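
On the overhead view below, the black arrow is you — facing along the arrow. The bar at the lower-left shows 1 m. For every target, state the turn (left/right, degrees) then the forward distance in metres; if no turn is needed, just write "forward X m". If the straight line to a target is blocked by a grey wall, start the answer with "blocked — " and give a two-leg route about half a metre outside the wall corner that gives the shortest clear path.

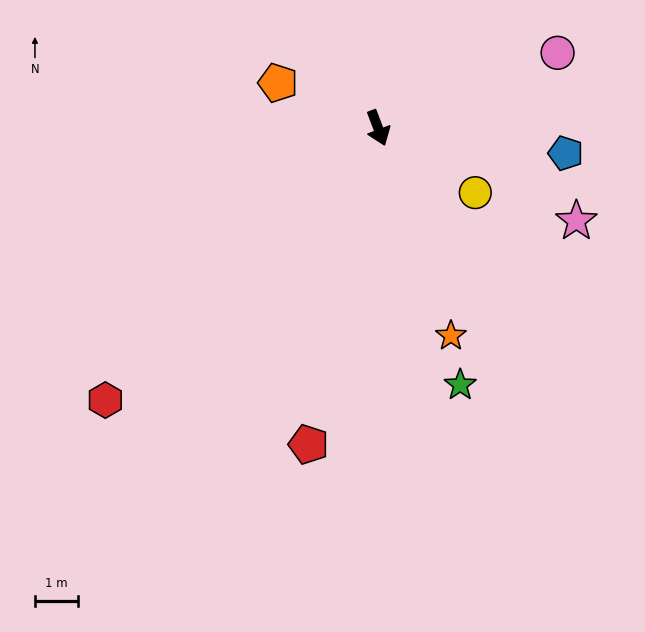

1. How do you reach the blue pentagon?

turn left 62°, forward 4.4 m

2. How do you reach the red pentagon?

turn right 33°, forward 7.6 m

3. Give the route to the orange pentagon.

turn right 135°, forward 2.6 m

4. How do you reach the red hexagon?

turn right 66°, forward 9.0 m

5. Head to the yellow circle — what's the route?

turn left 36°, forward 2.7 m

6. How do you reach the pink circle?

turn left 92°, forward 4.5 m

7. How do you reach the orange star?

forward 5.1 m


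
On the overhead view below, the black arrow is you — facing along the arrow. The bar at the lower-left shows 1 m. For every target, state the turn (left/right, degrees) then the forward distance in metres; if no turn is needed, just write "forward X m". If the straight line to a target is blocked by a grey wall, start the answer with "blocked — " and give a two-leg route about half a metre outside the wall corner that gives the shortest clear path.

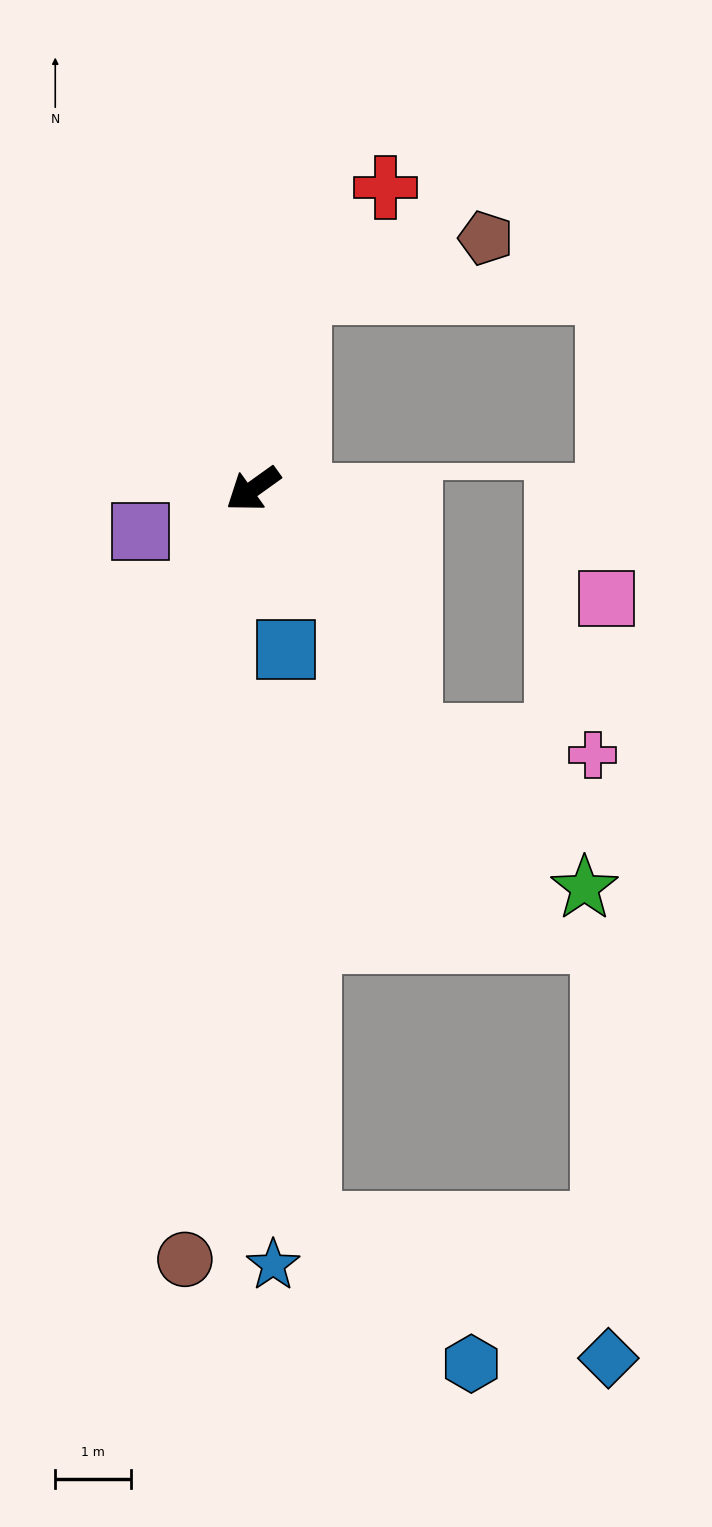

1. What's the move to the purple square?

turn right 15°, forward 1.6 m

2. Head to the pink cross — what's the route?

blocked — turn left 87°, forward 3.9 m, then turn left 52°, forward 2.4 m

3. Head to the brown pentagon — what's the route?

blocked — turn right 139°, forward 2.7 m, then turn right 61°, forward 2.6 m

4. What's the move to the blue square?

turn left 66°, forward 2.2 m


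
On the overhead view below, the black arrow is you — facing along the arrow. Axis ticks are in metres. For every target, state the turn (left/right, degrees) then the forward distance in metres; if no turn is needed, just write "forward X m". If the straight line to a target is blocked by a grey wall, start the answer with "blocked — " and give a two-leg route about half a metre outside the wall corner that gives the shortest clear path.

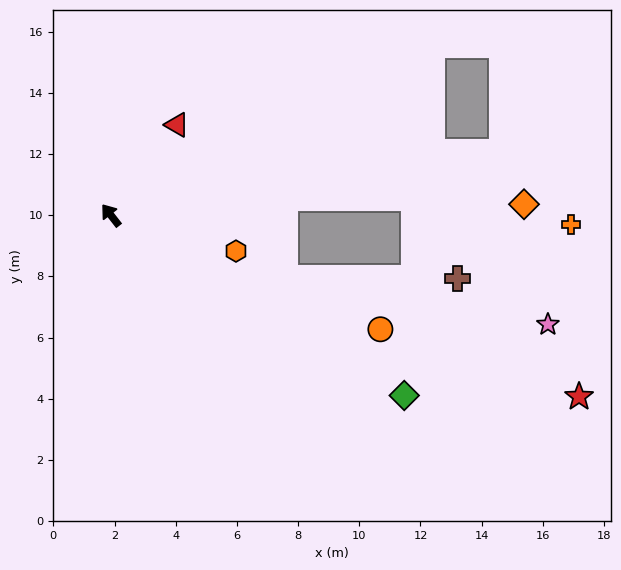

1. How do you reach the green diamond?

turn right 160°, forward 11.3 m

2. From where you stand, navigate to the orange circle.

turn right 151°, forward 9.6 m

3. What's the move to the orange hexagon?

turn right 144°, forward 4.3 m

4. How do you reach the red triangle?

turn right 74°, forward 3.7 m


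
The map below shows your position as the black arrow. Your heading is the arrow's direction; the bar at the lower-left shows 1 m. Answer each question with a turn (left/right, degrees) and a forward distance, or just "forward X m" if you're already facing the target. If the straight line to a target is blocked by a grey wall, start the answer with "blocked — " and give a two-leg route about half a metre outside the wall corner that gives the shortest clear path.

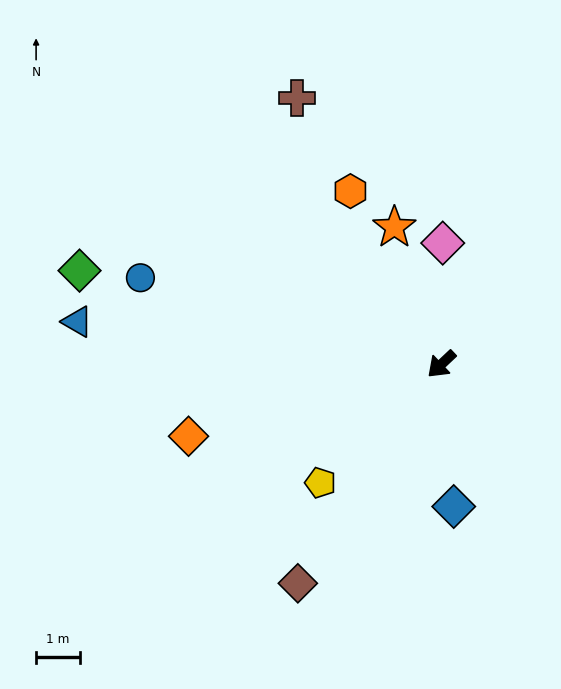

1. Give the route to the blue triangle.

turn right 50°, forward 8.3 m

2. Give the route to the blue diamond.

turn left 52°, forward 3.2 m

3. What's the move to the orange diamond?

turn right 27°, forward 6.0 m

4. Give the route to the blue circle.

turn right 59°, forward 7.1 m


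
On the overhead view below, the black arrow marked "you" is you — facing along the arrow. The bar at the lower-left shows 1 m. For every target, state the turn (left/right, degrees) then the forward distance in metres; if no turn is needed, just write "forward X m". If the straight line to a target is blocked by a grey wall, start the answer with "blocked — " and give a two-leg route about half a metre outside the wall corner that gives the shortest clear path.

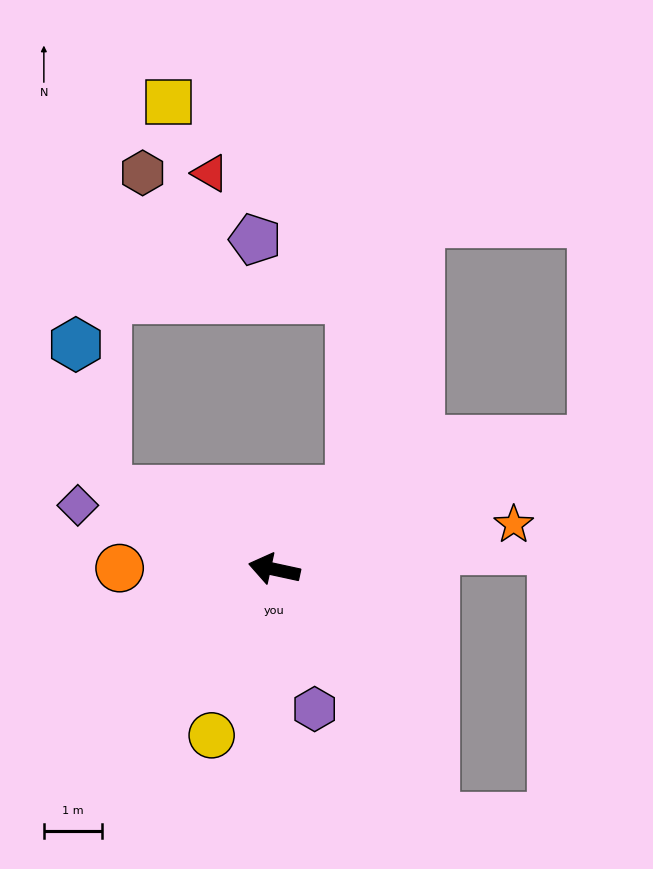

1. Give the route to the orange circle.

turn left 12°, forward 2.7 m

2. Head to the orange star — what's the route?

turn right 157°, forward 4.2 m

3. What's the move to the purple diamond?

turn right 6°, forward 3.6 m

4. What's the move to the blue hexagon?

blocked — turn right 13°, forward 3.2 m, then turn right 53°, forward 2.6 m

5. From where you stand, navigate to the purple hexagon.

turn left 118°, forward 2.5 m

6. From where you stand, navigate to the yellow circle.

turn left 82°, forward 3.1 m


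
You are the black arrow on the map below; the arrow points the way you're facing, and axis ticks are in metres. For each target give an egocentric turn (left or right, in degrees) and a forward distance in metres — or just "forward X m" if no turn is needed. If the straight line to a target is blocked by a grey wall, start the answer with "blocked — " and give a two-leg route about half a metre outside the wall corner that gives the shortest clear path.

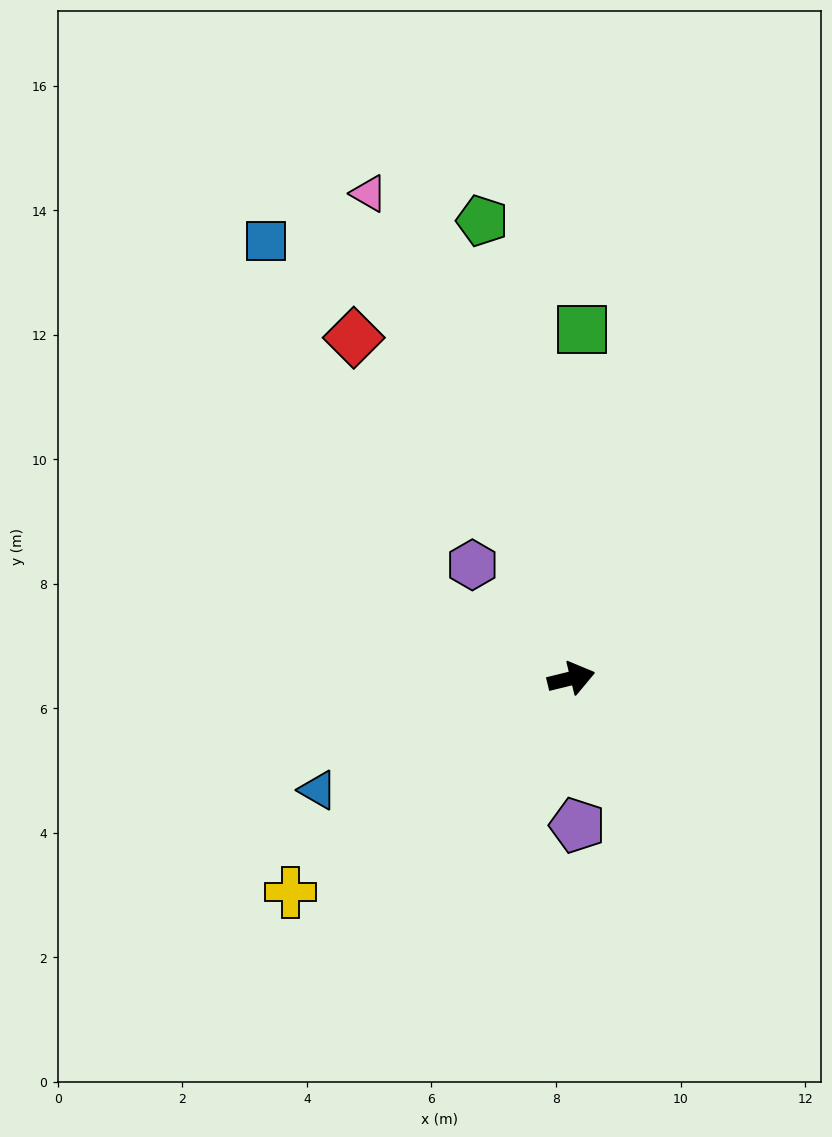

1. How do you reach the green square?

turn left 74°, forward 5.6 m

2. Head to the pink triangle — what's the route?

turn left 99°, forward 8.4 m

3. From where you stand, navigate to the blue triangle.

turn right 170°, forward 4.4 m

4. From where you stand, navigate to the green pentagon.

turn left 87°, forward 7.5 m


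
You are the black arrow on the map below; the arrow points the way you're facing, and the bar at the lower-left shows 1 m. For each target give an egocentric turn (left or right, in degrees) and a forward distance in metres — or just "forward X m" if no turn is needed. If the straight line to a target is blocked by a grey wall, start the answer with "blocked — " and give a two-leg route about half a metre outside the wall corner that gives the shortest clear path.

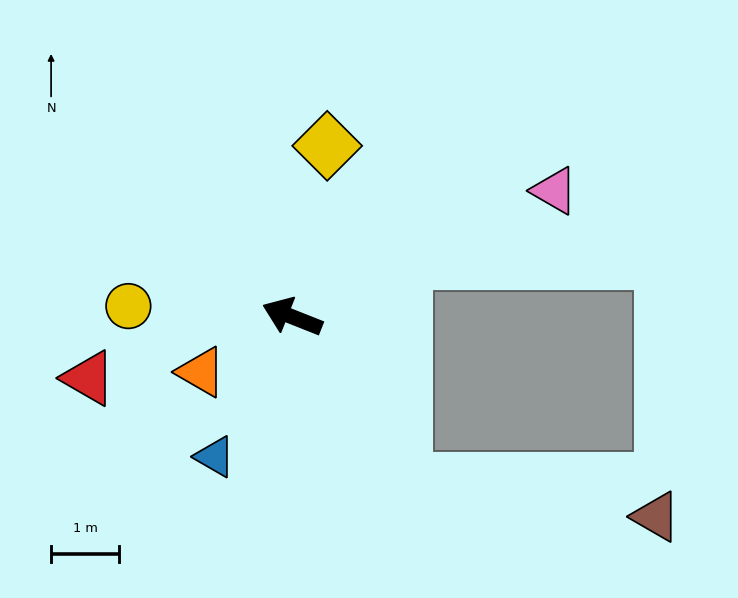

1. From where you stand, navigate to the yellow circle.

turn left 18°, forward 2.4 m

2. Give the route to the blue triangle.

turn left 83°, forward 2.4 m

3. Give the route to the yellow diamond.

turn right 80°, forward 2.6 m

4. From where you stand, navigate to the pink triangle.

turn right 133°, forward 4.3 m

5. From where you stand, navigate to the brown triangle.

blocked — turn left 146°, forward 2.9 m, then turn left 48°, forward 3.7 m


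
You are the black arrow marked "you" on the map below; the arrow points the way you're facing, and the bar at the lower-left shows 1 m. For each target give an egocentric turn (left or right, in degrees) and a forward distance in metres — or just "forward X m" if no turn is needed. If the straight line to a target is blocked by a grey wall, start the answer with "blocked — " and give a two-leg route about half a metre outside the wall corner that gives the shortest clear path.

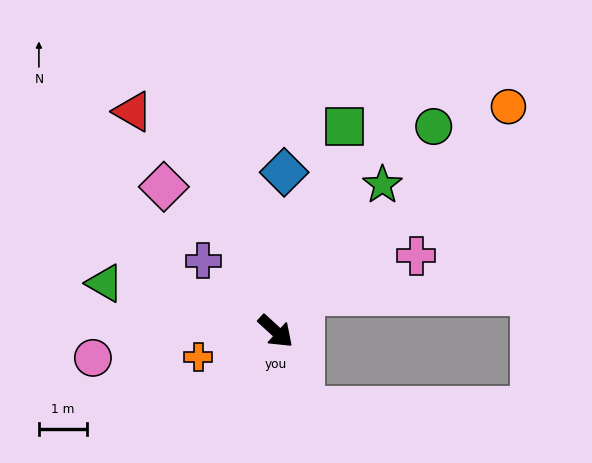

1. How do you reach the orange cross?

turn right 119°, forward 1.7 m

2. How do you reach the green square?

turn left 114°, forward 4.5 m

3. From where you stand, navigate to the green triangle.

turn right 153°, forward 3.7 m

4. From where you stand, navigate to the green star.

turn left 96°, forward 3.7 m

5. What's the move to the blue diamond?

turn left 129°, forward 3.3 m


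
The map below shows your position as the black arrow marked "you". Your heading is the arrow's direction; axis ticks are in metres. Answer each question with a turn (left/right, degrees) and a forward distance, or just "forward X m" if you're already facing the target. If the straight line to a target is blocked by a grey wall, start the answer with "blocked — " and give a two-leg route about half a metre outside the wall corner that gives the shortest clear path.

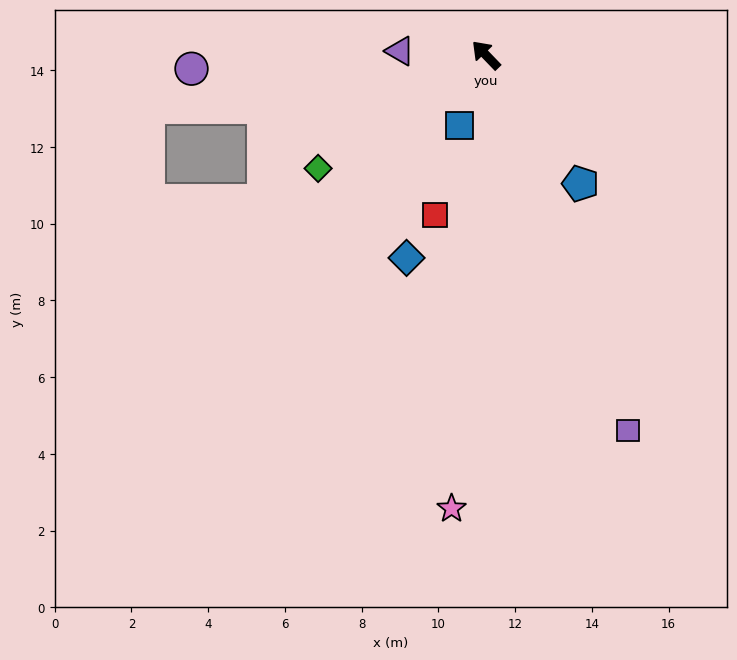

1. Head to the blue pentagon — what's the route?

turn left 172°, forward 4.2 m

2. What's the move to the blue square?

turn left 116°, forward 2.0 m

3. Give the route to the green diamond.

turn left 80°, forward 5.3 m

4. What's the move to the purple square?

turn left 157°, forward 10.5 m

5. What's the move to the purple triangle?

turn left 43°, forward 2.2 m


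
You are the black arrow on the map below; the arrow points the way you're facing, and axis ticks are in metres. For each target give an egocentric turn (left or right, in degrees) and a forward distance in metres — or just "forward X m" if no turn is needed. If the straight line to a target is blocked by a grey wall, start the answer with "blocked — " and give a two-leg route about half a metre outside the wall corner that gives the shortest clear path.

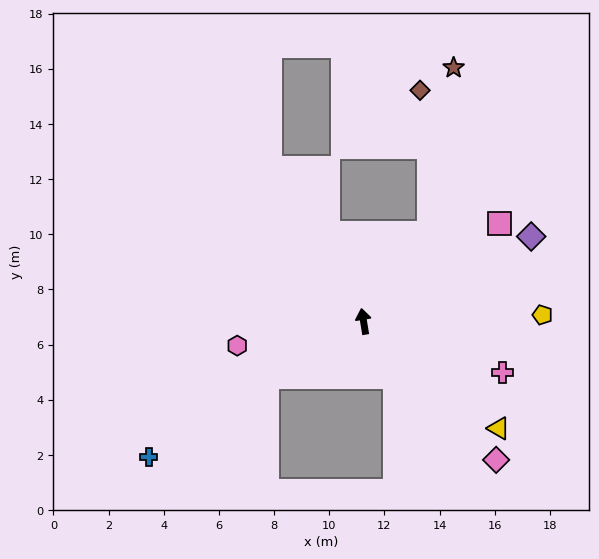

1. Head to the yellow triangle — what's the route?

turn right 138°, forward 6.2 m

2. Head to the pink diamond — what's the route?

turn right 146°, forward 7.0 m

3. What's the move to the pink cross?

turn right 119°, forward 5.4 m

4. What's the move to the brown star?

blocked — turn right 45°, forward 4.0 m, then turn left 27°, forward 6.0 m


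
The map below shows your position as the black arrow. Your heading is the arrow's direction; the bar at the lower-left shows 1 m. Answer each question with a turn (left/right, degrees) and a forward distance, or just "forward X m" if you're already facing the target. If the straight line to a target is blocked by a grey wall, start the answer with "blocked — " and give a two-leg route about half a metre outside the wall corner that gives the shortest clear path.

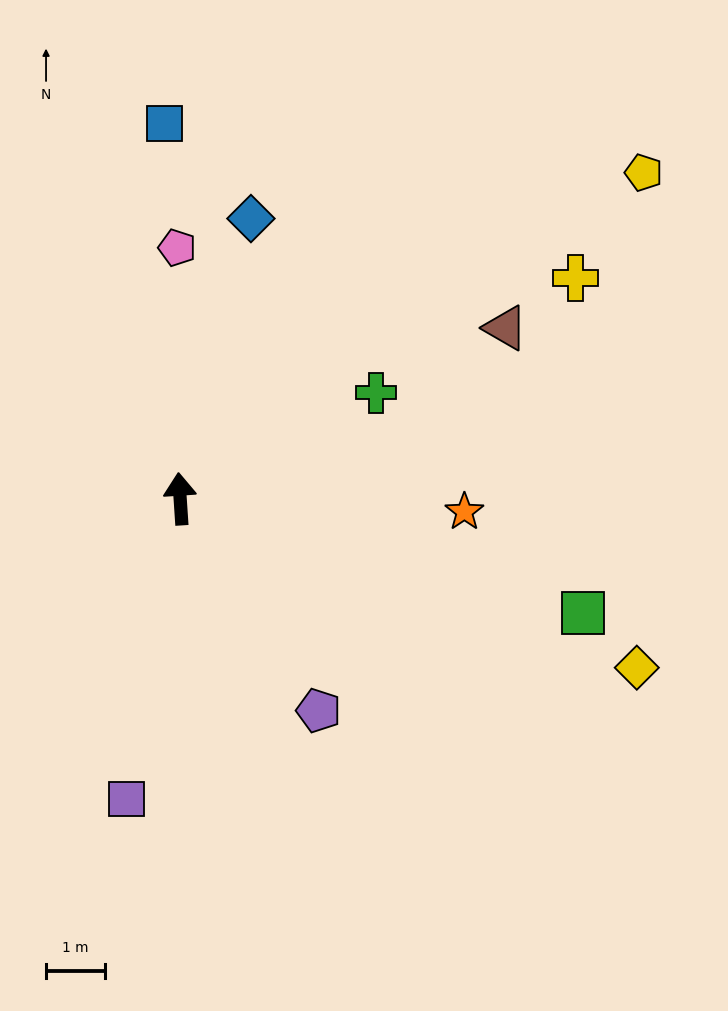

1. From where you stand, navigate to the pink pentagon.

turn right 3°, forward 4.3 m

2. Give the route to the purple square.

turn left 166°, forward 5.2 m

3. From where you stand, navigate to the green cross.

turn right 65°, forward 3.8 m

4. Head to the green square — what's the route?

turn right 110°, forward 7.2 m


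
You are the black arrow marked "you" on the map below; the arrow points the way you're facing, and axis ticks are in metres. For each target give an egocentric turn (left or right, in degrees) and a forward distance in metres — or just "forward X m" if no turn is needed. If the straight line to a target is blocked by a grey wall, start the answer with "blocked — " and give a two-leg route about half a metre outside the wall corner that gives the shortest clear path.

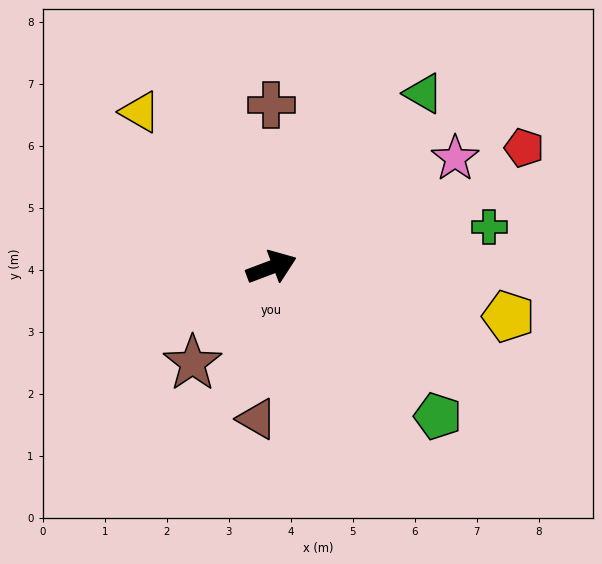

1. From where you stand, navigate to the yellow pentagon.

turn right 32°, forward 3.9 m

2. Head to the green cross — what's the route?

turn right 10°, forward 3.6 m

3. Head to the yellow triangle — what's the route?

turn left 110°, forward 3.3 m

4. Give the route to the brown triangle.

turn right 116°, forward 2.5 m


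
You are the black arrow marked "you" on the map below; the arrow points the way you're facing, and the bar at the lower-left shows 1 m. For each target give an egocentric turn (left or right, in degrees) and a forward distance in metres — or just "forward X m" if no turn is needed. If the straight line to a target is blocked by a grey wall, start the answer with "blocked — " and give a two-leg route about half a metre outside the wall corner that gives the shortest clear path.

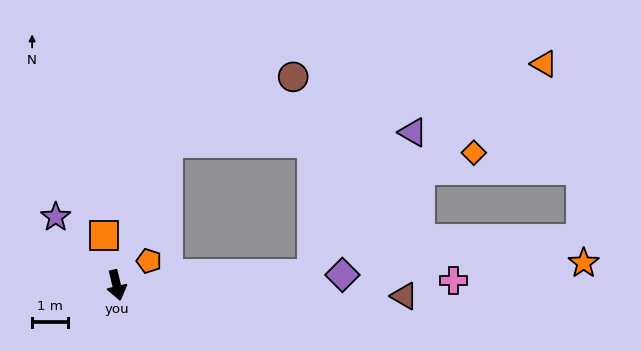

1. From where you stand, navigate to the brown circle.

blocked — turn left 147°, forward 4.2 m, then turn right 43°, forward 4.0 m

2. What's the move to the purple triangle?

blocked — turn left 80°, forward 5.5 m, then turn left 51°, forward 4.9 m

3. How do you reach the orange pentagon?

turn left 113°, forward 1.1 m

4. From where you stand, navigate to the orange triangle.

blocked — turn left 147°, forward 4.2 m, then turn right 59°, forward 10.8 m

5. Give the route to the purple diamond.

turn left 79°, forward 6.3 m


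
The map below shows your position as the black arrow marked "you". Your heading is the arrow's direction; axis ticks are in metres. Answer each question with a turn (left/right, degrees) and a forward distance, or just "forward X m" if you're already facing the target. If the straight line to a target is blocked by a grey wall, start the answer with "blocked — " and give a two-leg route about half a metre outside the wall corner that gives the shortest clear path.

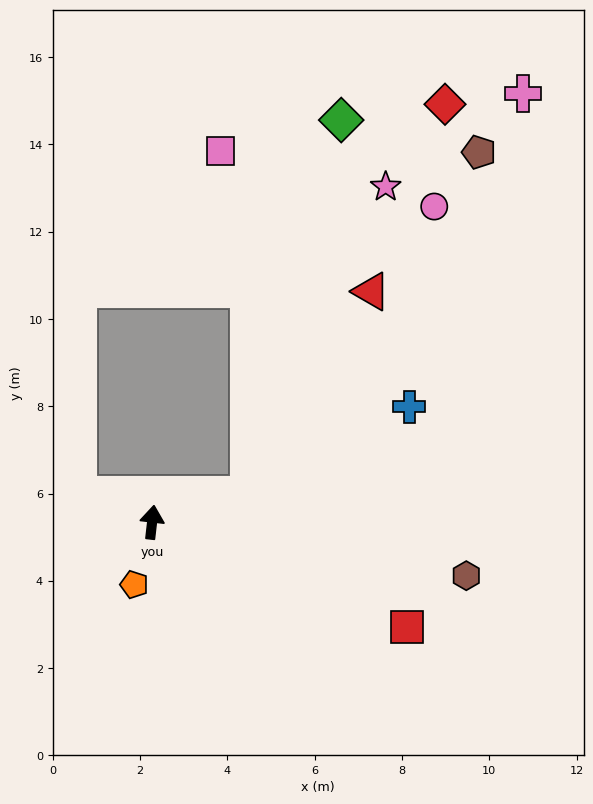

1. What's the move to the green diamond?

blocked — turn right 68°, forward 2.3 m, then turn left 61°, forward 8.8 m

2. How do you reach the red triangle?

blocked — turn right 68°, forward 2.3 m, then turn left 43°, forward 5.4 m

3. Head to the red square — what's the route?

turn right 106°, forward 6.3 m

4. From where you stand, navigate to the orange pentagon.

turn left 171°, forward 1.5 m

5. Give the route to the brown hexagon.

turn right 93°, forward 7.3 m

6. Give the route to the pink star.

blocked — turn right 68°, forward 2.3 m, then turn left 50°, forward 7.7 m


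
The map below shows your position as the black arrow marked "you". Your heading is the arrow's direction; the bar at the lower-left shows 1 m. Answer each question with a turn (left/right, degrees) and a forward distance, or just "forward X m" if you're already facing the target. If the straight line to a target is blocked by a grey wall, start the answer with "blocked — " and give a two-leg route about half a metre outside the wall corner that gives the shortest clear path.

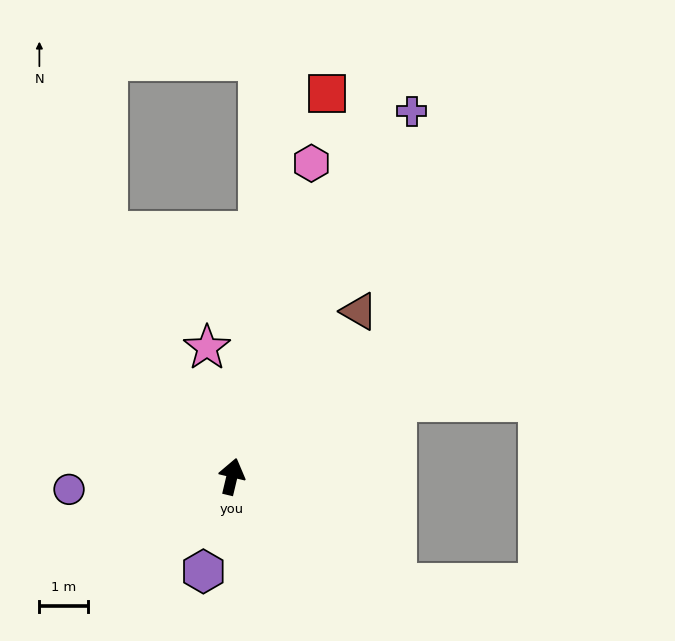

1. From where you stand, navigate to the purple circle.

turn left 108°, forward 3.4 m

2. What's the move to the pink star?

turn left 24°, forward 2.7 m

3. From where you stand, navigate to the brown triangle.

turn right 24°, forward 4.3 m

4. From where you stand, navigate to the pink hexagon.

forward 6.7 m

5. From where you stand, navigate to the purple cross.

turn right 13°, forward 8.4 m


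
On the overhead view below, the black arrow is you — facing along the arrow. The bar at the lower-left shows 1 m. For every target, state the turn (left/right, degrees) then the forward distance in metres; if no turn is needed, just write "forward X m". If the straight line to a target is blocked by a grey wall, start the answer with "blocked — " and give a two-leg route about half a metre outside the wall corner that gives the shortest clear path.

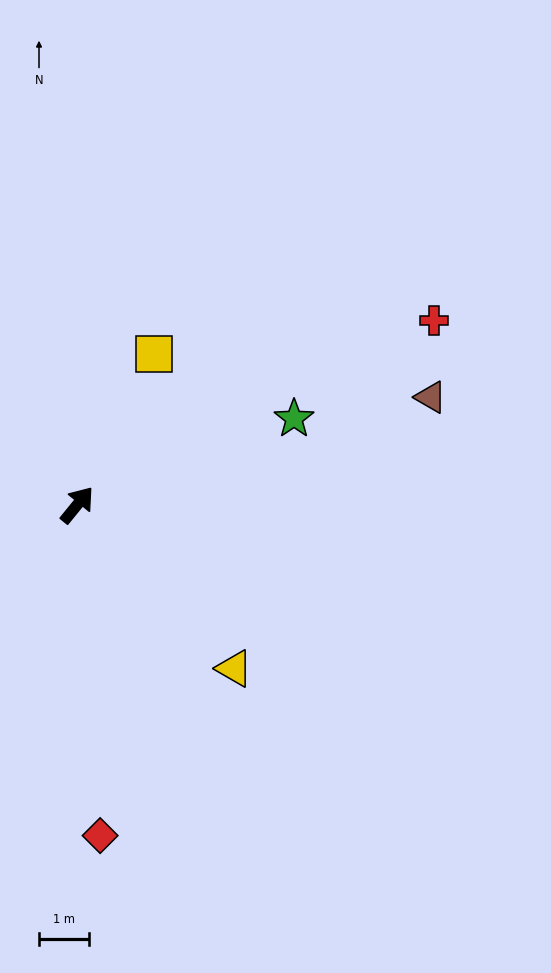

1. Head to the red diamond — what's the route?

turn right 137°, forward 6.7 m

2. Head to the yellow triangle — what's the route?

turn right 97°, forward 4.6 m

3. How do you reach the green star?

turn right 29°, forward 4.7 m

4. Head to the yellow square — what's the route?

turn left 12°, forward 3.4 m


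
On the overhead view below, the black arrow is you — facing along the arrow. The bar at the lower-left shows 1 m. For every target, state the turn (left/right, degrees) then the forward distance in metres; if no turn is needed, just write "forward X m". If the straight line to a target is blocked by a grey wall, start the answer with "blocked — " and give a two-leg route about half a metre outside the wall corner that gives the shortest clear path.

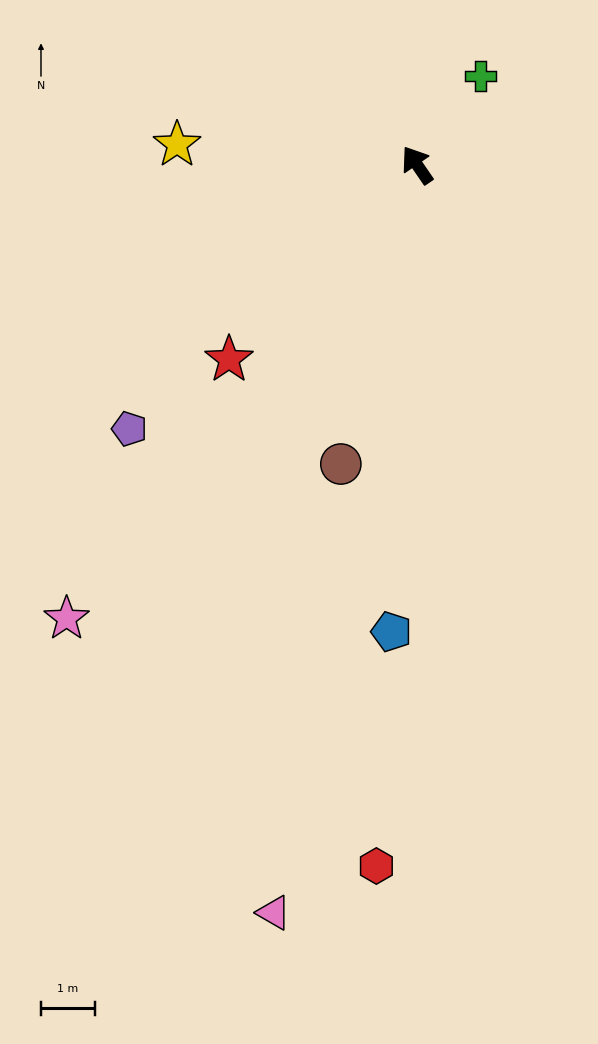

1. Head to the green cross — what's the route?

turn right 70°, forward 2.0 m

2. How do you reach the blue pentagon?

turn left 142°, forward 8.7 m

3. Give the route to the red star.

turn left 102°, forward 5.0 m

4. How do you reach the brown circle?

turn left 131°, forward 5.8 m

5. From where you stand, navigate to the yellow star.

turn left 51°, forward 4.5 m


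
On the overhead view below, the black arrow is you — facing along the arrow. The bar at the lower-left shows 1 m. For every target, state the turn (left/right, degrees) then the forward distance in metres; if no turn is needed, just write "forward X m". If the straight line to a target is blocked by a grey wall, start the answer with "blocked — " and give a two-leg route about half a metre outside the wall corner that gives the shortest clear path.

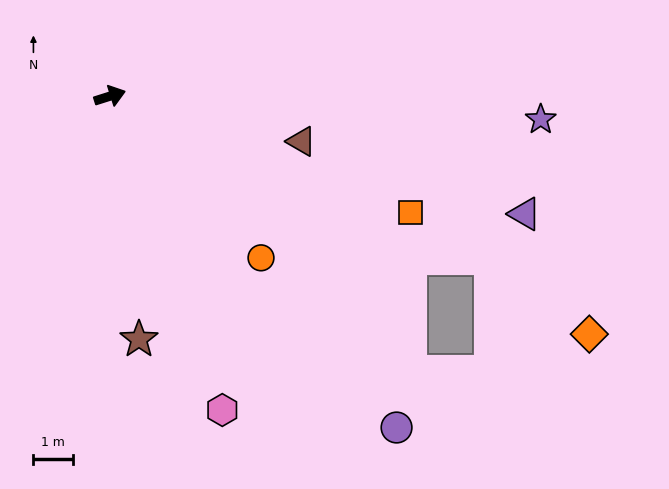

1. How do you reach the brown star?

turn right 101°, forward 6.3 m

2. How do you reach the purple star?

turn right 21°, forward 11.0 m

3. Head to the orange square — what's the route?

turn right 39°, forward 8.2 m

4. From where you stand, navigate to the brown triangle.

turn right 31°, forward 5.0 m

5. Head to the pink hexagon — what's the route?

turn right 88°, forward 8.5 m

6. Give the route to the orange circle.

turn right 64°, forward 5.6 m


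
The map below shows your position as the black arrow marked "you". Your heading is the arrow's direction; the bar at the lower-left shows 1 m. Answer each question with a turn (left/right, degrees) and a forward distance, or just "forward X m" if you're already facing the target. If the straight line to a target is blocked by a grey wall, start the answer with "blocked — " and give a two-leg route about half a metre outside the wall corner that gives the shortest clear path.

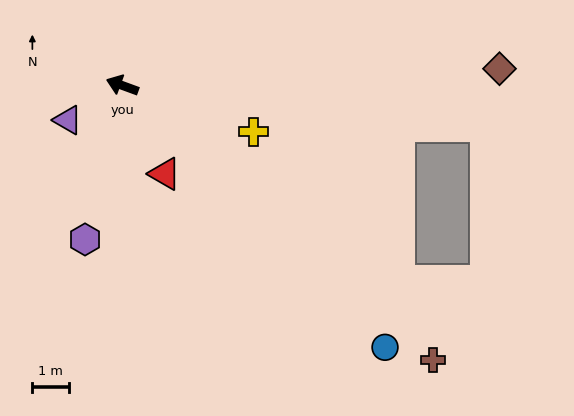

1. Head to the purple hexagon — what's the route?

turn left 96°, forward 4.3 m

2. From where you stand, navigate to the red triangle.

turn left 136°, forward 2.7 m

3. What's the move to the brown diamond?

turn right 157°, forward 10.2 m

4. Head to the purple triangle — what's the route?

turn left 52°, forward 1.8 m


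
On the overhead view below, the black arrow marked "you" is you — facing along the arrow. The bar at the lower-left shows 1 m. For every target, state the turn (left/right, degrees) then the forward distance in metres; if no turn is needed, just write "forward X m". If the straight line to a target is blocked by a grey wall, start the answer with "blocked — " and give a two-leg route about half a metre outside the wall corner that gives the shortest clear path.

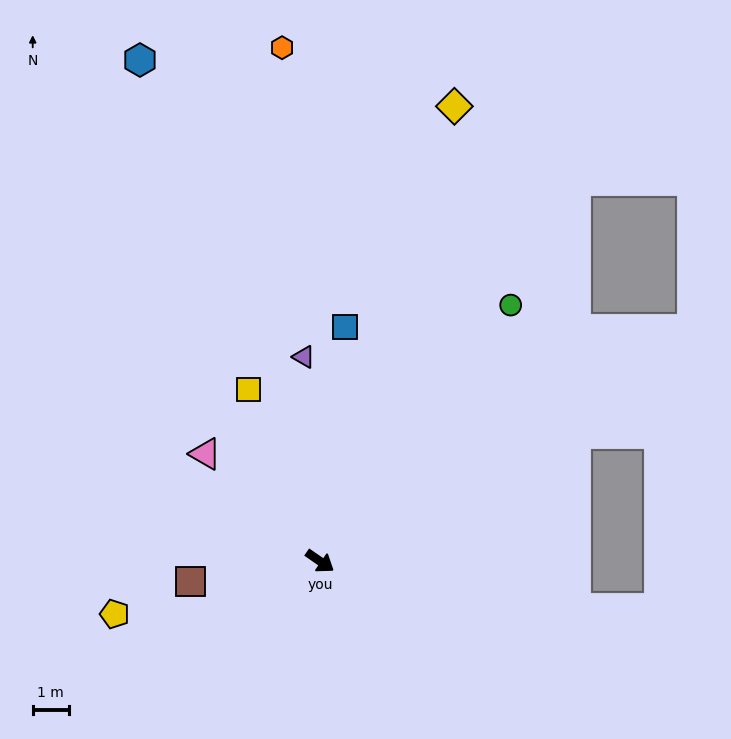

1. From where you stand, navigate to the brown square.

turn right 136°, forward 3.6 m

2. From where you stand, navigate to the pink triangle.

turn left 172°, forward 4.4 m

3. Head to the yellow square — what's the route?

turn left 147°, forward 5.2 m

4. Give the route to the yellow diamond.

turn left 108°, forward 13.2 m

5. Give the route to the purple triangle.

turn left 129°, forward 5.7 m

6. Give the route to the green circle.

turn left 88°, forward 8.9 m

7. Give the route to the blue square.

turn left 119°, forward 6.5 m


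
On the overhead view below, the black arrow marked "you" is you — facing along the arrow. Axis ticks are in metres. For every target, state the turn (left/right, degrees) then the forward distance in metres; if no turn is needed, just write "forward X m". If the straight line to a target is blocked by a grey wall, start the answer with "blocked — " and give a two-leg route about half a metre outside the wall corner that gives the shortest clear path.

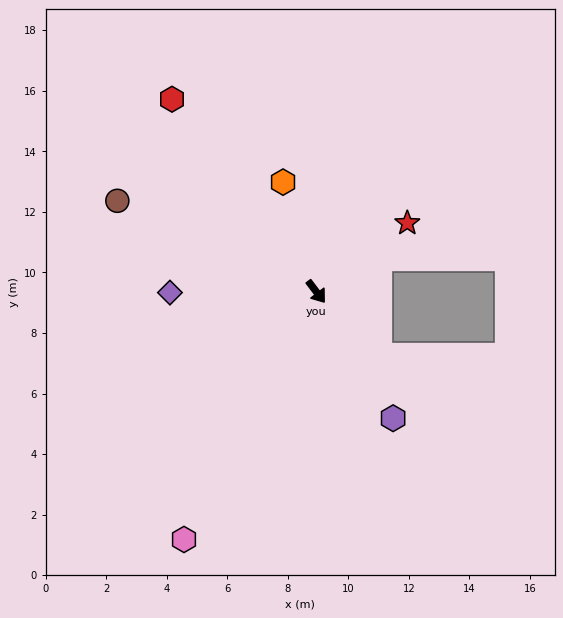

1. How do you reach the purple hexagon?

turn right 6°, forward 4.9 m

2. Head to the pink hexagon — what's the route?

turn right 65°, forward 9.3 m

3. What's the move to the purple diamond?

turn right 127°, forward 4.8 m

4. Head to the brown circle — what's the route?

turn right 152°, forward 7.2 m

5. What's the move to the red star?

turn left 90°, forward 3.8 m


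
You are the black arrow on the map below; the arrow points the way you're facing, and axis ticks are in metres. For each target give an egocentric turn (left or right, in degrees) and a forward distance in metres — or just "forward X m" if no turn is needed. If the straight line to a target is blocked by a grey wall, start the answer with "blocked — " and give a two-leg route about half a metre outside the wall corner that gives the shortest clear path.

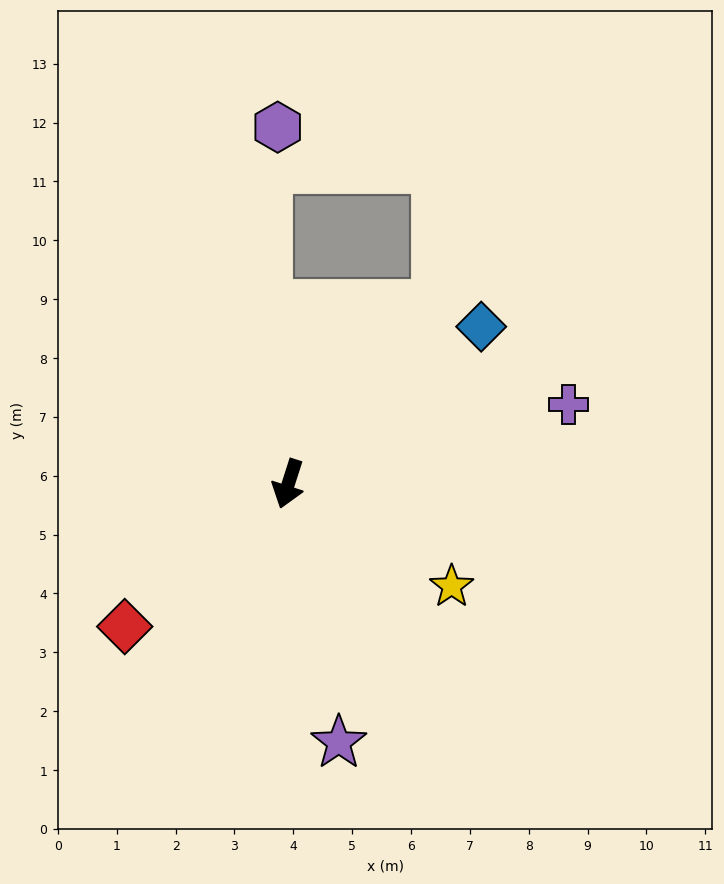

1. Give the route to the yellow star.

turn left 76°, forward 3.3 m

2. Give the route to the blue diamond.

turn left 147°, forward 4.2 m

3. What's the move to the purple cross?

turn left 124°, forward 4.9 m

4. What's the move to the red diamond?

turn right 31°, forward 3.7 m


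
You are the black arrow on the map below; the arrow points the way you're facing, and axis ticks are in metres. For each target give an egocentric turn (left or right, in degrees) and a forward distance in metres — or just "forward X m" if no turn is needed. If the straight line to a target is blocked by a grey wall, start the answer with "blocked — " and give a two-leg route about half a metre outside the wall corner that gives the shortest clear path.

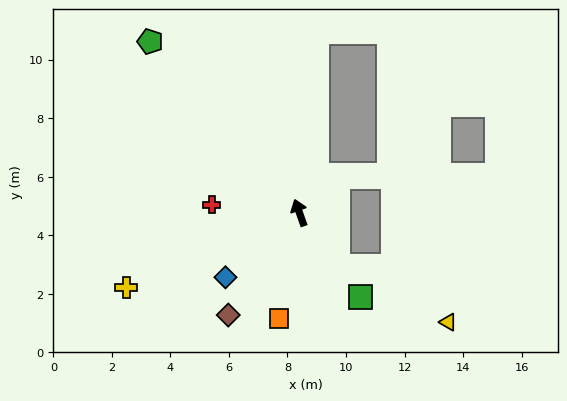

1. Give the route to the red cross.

turn left 65°, forward 3.0 m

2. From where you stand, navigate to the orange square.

turn left 150°, forward 3.7 m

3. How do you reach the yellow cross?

turn left 94°, forward 6.4 m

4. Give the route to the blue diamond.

turn left 112°, forward 3.4 m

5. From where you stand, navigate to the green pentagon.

turn left 22°, forward 7.8 m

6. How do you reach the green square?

turn right 163°, forward 3.6 m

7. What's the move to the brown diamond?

turn left 126°, forward 4.3 m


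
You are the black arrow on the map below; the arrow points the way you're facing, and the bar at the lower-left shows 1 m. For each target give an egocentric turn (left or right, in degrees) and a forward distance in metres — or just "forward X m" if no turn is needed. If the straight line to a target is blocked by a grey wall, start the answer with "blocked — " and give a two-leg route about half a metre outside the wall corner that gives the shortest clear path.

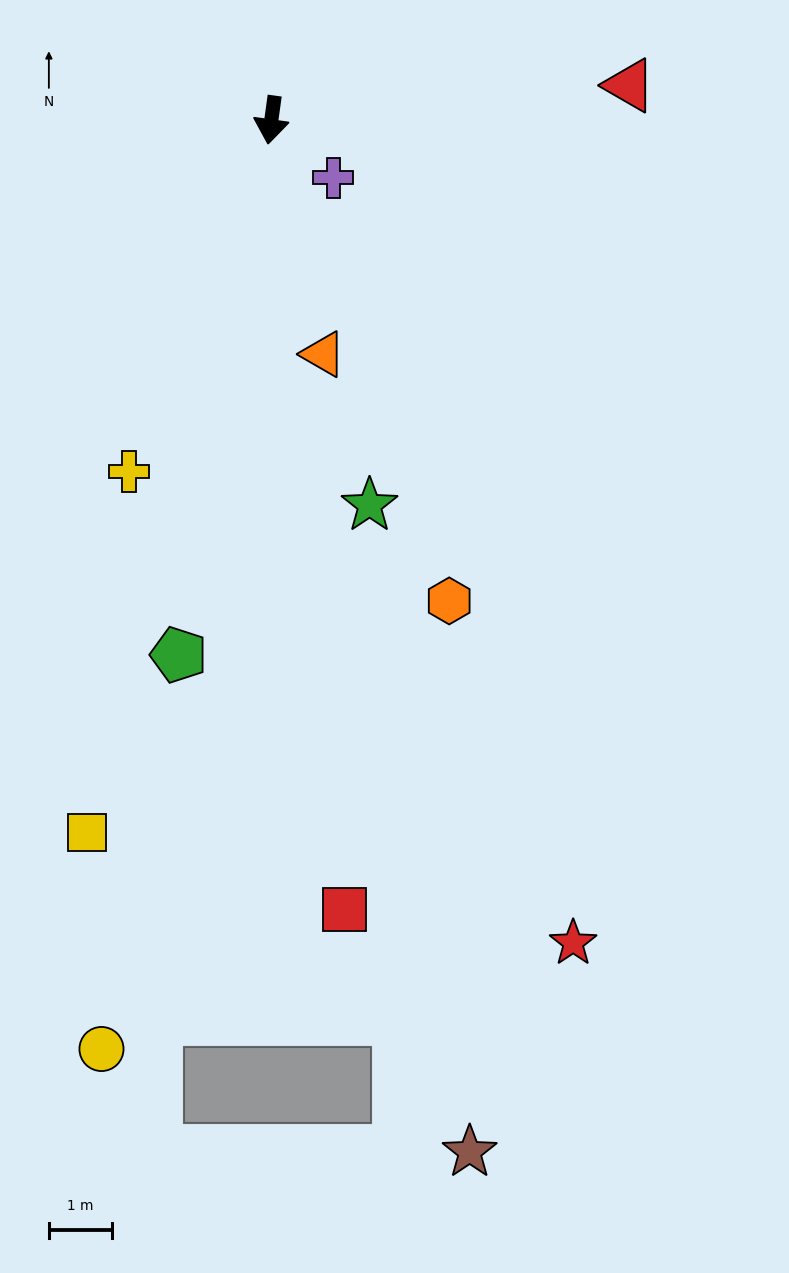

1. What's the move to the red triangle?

turn left 103°, forward 5.7 m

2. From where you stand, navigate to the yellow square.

turn right 7°, forward 11.6 m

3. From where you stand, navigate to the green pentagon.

forward 8.6 m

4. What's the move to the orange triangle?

turn left 20°, forward 3.8 m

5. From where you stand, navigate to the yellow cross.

turn right 14°, forward 6.0 m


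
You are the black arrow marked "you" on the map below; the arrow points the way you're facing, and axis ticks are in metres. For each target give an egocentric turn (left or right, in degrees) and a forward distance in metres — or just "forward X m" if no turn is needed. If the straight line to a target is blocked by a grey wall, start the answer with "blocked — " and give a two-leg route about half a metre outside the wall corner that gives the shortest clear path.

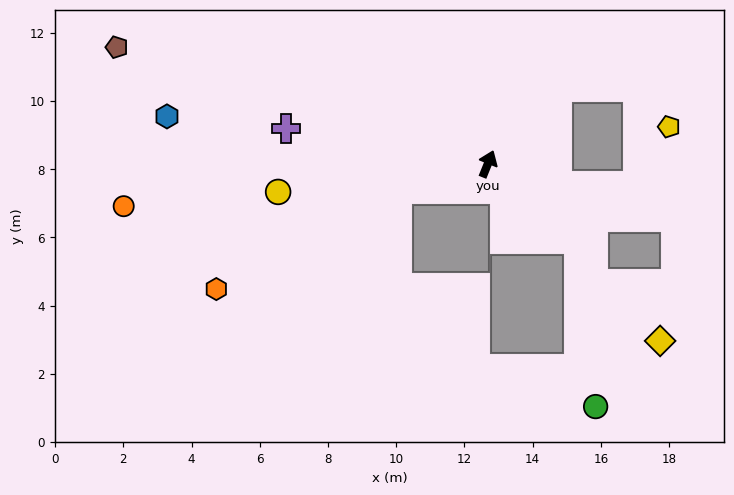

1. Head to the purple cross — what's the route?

turn left 102°, forward 6.0 m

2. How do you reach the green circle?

blocked — turn right 108°, forward 3.5 m, then turn right 44°, forward 4.9 m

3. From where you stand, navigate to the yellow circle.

turn left 120°, forward 6.2 m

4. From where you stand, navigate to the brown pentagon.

turn left 95°, forward 11.4 m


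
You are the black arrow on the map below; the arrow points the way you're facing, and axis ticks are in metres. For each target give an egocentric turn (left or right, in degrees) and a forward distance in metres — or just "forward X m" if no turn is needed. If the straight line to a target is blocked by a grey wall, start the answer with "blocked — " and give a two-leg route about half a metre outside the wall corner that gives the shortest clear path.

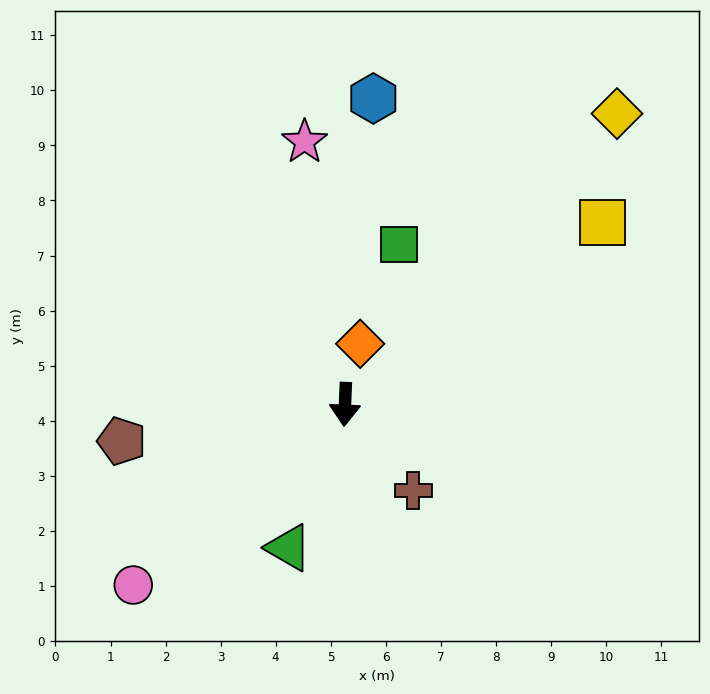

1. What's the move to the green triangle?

turn right 19°, forward 2.8 m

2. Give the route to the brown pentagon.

turn right 78°, forward 4.1 m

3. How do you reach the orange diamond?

turn left 168°, forward 1.1 m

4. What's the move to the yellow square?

turn left 128°, forward 5.7 m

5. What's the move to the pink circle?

turn right 47°, forward 5.1 m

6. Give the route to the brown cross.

turn left 41°, forward 2.0 m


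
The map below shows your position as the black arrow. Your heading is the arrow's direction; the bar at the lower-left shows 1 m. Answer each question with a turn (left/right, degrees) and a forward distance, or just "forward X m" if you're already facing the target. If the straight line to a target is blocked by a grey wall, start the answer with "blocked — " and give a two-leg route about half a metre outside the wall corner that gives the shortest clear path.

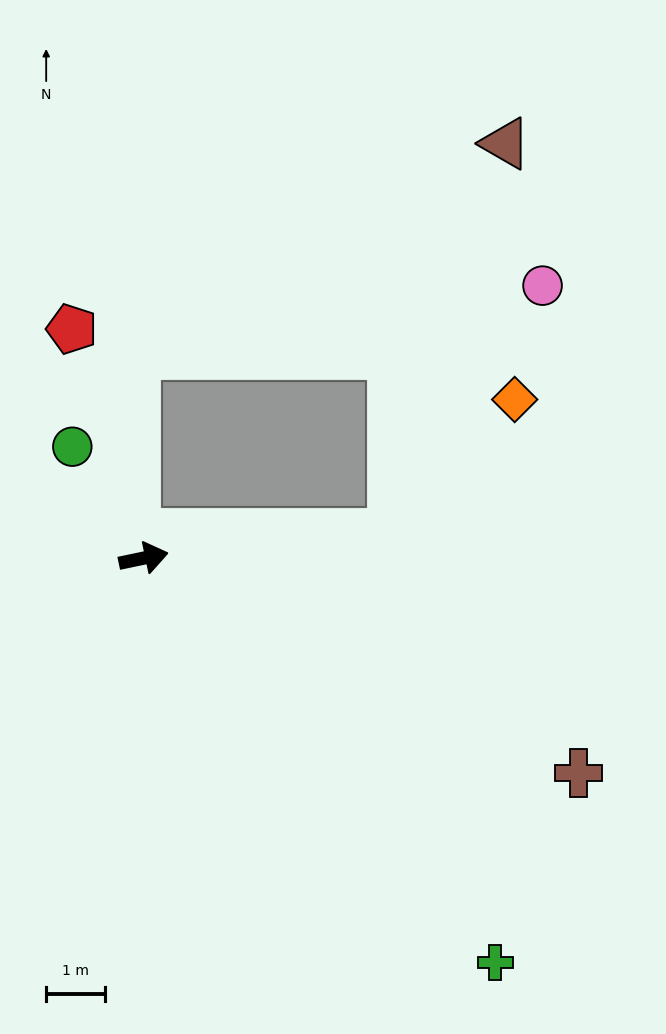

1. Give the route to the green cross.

turn right 61°, forward 9.2 m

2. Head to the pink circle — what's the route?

blocked — turn right 6°, forward 4.3 m, then turn left 53°, forward 5.0 m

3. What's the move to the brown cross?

turn right 38°, forward 8.3 m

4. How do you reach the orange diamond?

blocked — turn right 6°, forward 4.3 m, then turn left 42°, forward 3.1 m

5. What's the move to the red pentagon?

turn left 96°, forward 4.1 m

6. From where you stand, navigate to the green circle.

turn left 111°, forward 2.3 m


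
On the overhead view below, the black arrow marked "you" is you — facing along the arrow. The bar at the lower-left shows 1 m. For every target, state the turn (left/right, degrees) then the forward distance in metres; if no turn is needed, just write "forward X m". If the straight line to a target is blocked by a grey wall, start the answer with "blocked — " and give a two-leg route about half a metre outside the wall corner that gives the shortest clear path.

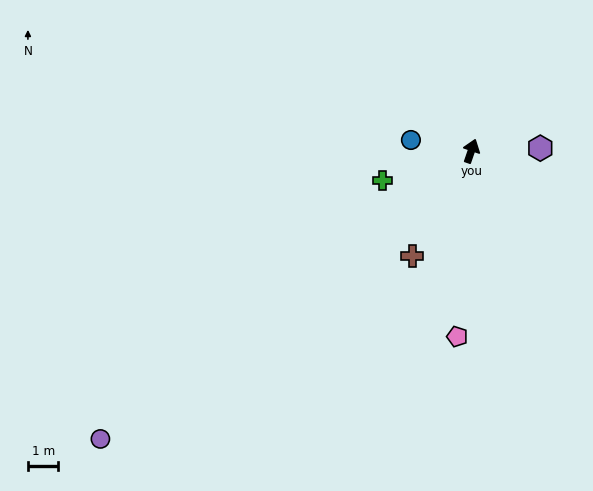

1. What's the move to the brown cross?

turn left 170°, forward 4.0 m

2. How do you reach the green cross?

turn left 127°, forward 3.1 m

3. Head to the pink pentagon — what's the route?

turn right 165°, forward 6.1 m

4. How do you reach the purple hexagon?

turn right 69°, forward 2.3 m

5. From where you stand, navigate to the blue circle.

turn left 99°, forward 2.0 m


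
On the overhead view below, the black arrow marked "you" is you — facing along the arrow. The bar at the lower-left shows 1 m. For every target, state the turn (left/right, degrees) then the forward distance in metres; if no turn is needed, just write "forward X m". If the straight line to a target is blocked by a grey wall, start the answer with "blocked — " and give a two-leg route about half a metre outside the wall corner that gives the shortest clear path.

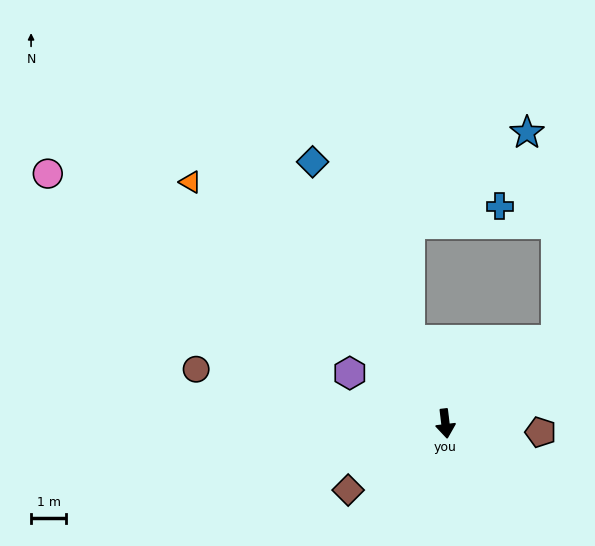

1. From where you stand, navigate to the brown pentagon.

turn left 78°, forward 2.7 m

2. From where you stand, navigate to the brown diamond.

turn right 63°, forward 3.4 m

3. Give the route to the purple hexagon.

turn right 125°, forward 3.1 m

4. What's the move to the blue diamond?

turn right 160°, forward 8.4 m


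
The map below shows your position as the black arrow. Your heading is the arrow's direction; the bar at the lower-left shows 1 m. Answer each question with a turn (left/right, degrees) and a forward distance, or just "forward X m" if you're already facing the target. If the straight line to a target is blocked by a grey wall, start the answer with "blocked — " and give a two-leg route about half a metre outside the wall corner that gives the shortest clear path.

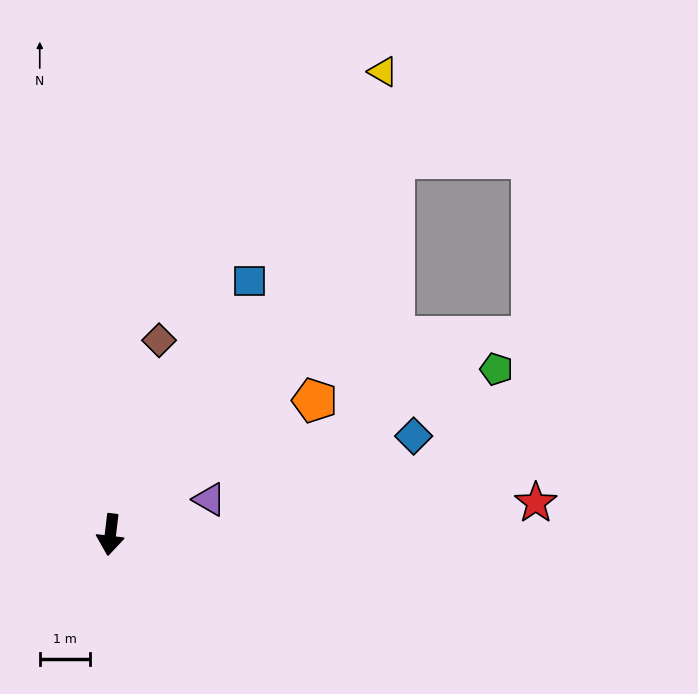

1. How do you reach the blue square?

turn left 158°, forward 5.8 m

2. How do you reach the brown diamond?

turn left 173°, forward 4.0 m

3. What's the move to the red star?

turn left 101°, forward 8.6 m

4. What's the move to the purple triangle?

turn left 116°, forward 2.1 m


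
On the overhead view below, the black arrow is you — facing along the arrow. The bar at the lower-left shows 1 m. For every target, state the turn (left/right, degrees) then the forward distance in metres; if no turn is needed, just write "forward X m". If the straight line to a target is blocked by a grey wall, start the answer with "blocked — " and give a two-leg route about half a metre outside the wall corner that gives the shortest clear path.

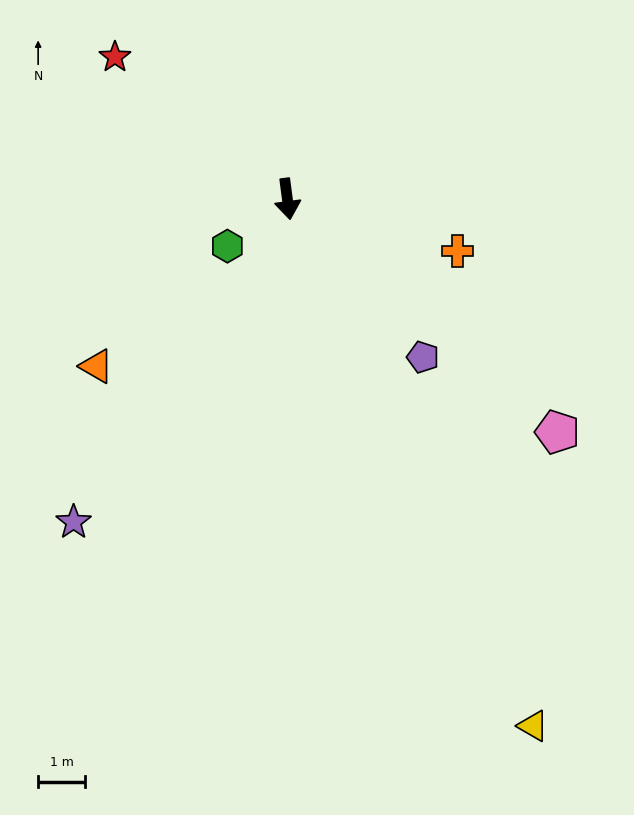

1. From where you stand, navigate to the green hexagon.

turn right 59°, forward 1.6 m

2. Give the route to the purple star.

turn right 41°, forward 8.2 m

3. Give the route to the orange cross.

turn left 66°, forward 3.8 m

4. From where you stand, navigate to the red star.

turn right 137°, forward 4.8 m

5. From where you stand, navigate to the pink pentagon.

turn left 42°, forward 7.6 m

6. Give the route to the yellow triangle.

turn left 17°, forward 12.4 m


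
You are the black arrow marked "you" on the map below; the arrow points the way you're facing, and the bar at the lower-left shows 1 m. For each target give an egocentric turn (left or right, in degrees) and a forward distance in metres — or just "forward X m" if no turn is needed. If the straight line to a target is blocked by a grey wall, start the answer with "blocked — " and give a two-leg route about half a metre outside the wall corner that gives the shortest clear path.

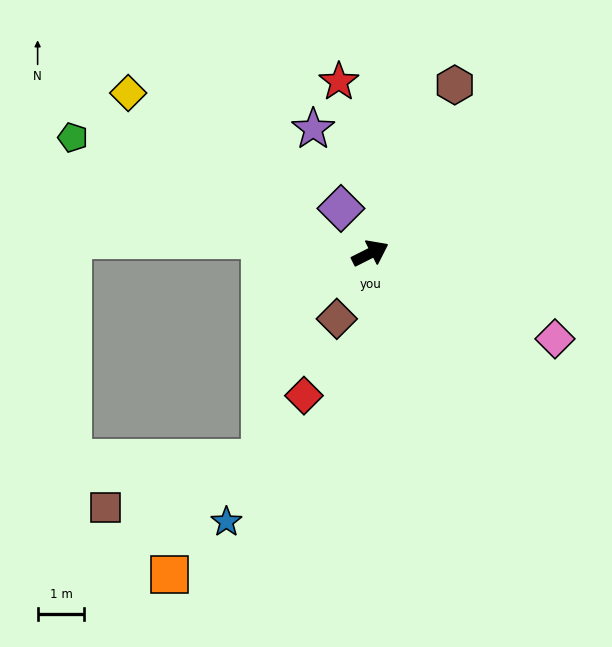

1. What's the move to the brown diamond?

turn right 144°, forward 1.6 m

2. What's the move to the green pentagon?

turn left 132°, forward 6.8 m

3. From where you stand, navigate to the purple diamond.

turn left 96°, forward 1.1 m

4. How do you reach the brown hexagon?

turn left 37°, forward 4.0 m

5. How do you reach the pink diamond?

turn right 52°, forward 4.3 m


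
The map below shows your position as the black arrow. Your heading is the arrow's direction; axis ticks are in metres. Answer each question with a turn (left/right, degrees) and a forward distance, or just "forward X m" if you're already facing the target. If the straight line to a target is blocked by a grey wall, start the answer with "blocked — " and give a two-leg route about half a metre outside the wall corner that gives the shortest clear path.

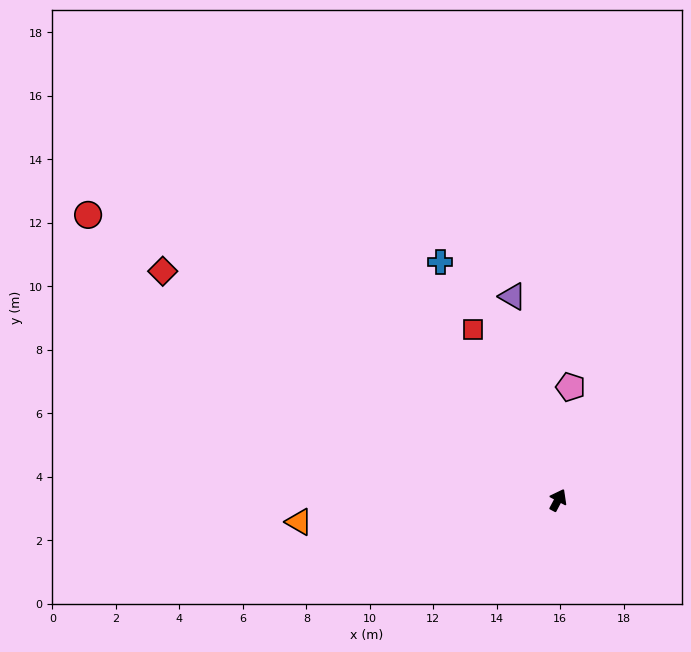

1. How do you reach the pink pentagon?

turn left 22°, forward 3.6 m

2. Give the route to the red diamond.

turn left 88°, forward 14.4 m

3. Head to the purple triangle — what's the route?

turn left 41°, forward 6.6 m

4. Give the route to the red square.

turn left 54°, forward 6.0 m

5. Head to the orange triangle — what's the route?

turn left 123°, forward 8.2 m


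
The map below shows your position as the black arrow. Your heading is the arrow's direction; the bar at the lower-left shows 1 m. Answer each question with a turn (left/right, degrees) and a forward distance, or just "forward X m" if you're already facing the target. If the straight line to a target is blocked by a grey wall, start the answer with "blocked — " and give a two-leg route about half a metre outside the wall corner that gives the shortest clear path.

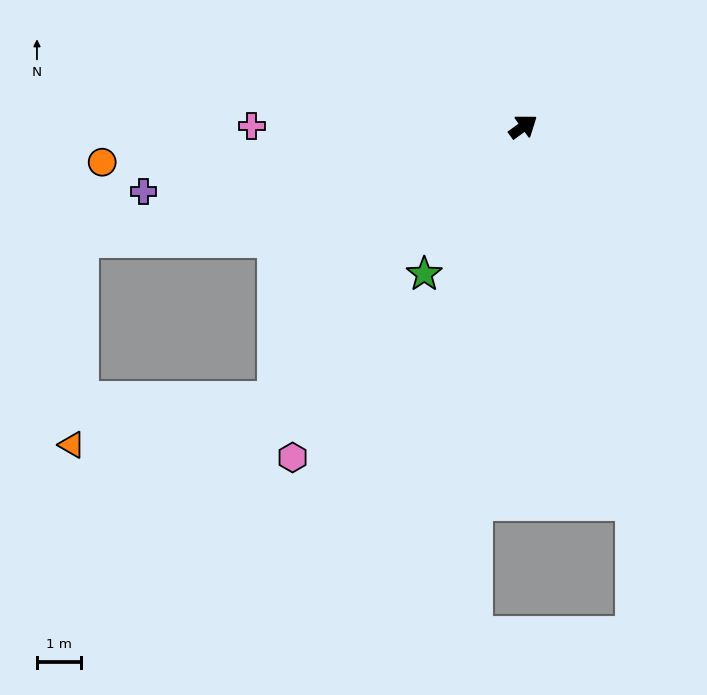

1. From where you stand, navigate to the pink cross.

turn left 144°, forward 6.2 m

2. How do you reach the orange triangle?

blocked — turn right 168°, forward 8.5 m, then turn right 36°, forward 4.8 m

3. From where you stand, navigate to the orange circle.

turn left 149°, forward 9.7 m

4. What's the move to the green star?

turn right 160°, forward 4.1 m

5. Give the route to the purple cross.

turn left 154°, forward 8.8 m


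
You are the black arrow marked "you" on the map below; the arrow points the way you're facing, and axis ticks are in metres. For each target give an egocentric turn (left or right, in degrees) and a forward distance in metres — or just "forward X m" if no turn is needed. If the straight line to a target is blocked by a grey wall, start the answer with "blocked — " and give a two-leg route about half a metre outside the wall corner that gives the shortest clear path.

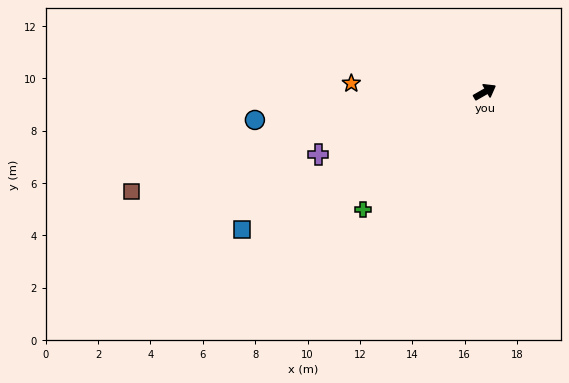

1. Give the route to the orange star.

turn left 147°, forward 5.1 m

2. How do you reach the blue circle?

turn left 157°, forward 8.8 m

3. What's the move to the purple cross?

turn left 171°, forward 6.8 m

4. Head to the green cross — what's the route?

turn right 166°, forward 6.5 m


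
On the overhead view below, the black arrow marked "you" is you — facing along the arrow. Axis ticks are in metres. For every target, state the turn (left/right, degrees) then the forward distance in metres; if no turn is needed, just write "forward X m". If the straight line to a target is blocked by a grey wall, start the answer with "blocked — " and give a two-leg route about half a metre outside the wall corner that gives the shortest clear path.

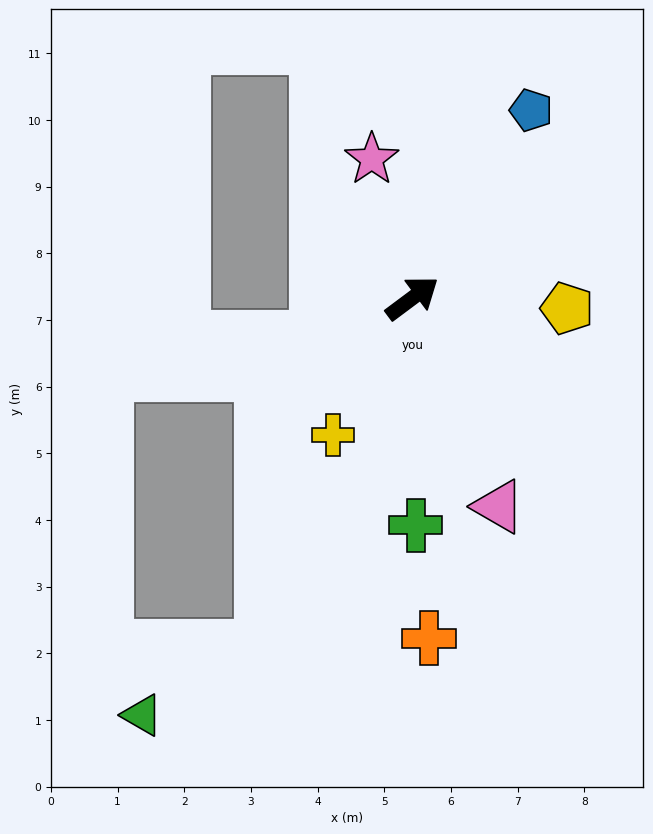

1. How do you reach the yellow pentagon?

turn right 41°, forward 2.3 m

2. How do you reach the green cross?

turn right 126°, forward 3.4 m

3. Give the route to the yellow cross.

turn right 157°, forward 2.4 m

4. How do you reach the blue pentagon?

turn left 21°, forward 3.3 m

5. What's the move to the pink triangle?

turn right 104°, forward 3.4 m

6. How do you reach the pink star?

turn left 70°, forward 2.2 m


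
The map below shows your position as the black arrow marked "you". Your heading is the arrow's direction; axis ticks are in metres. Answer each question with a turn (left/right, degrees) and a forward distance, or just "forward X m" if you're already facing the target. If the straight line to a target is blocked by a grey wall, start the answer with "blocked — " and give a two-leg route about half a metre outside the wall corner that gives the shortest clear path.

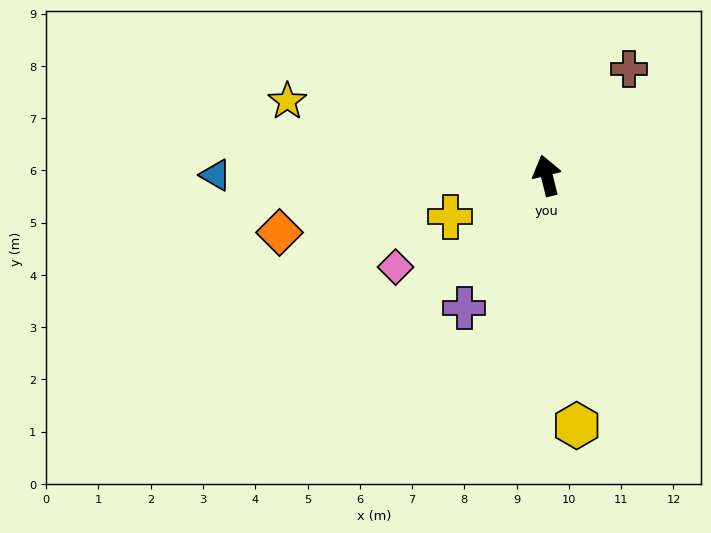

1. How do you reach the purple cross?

turn left 134°, forward 3.0 m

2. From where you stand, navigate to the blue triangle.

turn left 76°, forward 6.3 m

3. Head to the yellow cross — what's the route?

turn left 99°, forward 2.0 m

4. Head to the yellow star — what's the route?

turn left 60°, forward 5.2 m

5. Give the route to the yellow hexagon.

turn left 173°, forward 4.8 m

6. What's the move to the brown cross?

turn right 52°, forward 2.6 m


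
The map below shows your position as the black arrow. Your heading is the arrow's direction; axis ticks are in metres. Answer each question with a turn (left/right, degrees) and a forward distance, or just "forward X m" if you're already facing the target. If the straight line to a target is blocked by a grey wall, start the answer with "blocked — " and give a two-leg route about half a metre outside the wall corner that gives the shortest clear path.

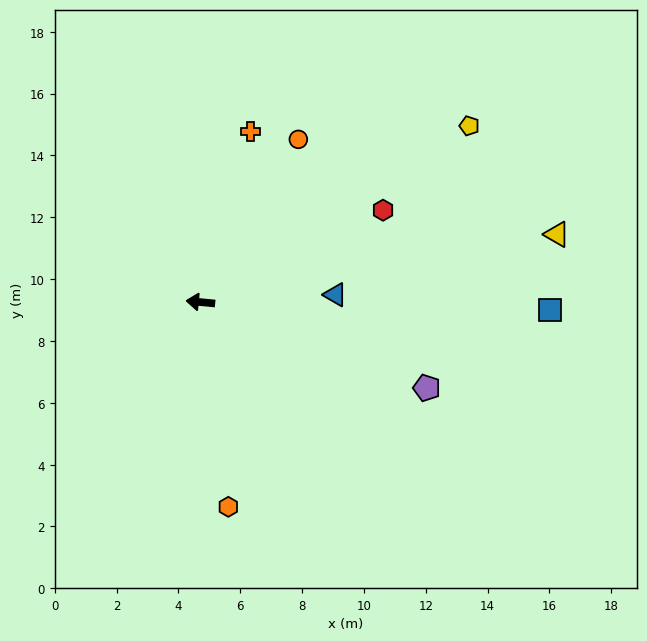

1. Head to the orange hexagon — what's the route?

turn left 103°, forward 6.7 m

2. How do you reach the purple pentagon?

turn left 165°, forward 7.8 m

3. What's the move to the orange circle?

turn right 116°, forward 6.1 m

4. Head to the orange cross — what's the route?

turn right 101°, forward 5.7 m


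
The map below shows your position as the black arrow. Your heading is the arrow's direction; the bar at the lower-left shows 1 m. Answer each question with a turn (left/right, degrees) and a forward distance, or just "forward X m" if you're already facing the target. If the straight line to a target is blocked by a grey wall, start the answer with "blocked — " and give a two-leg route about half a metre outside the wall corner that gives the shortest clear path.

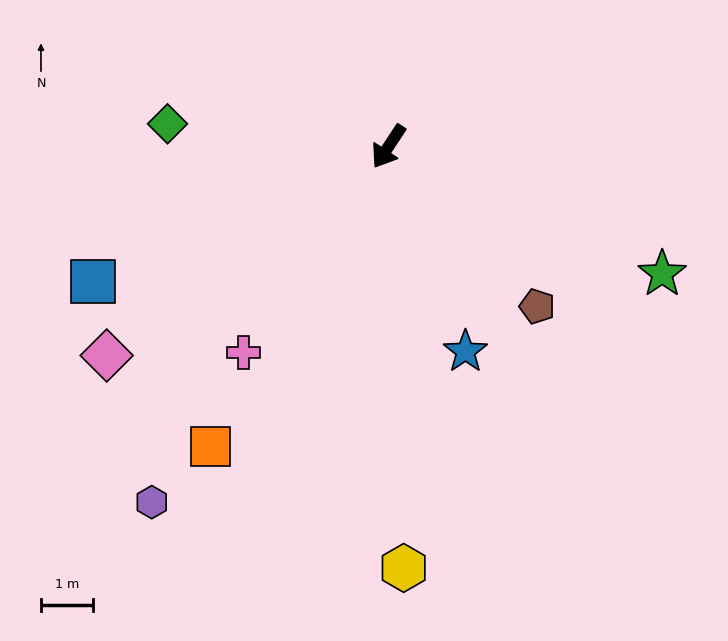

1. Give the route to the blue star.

turn left 54°, forward 4.2 m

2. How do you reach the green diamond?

turn right 63°, forward 4.3 m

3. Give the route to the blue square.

turn right 32°, forward 6.3 m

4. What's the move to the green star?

turn left 98°, forward 5.9 m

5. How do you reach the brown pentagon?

turn left 76°, forward 4.2 m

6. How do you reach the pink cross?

forward 4.9 m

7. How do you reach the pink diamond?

turn right 20°, forward 6.8 m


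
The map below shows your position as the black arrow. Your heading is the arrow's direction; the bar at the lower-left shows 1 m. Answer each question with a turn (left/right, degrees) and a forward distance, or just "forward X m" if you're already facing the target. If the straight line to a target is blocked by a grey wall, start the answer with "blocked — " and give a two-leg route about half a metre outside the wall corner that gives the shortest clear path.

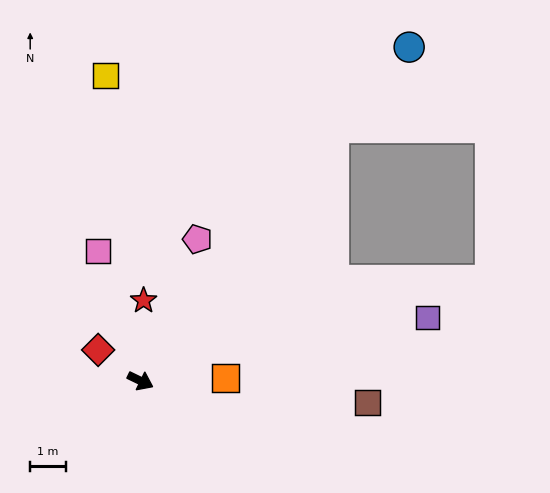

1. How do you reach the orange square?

turn left 28°, forward 2.4 m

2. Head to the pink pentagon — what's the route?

turn left 94°, forward 4.3 m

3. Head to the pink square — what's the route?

turn left 134°, forward 3.8 m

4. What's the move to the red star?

turn left 114°, forward 2.3 m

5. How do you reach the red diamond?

turn left 170°, forward 1.5 m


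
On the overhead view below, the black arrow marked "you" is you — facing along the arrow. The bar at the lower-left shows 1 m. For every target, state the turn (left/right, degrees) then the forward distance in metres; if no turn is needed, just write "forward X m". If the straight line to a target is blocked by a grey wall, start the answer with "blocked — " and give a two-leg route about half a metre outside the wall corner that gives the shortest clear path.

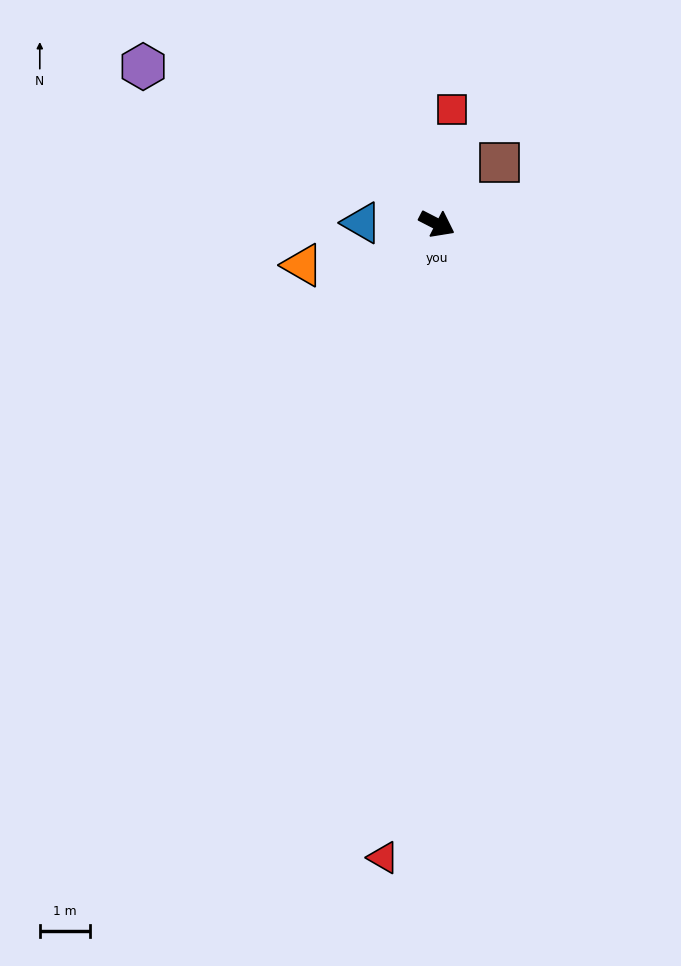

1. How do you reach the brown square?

turn left 72°, forward 1.8 m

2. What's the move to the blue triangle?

turn right 154°, forward 1.5 m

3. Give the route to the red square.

turn left 110°, forward 2.3 m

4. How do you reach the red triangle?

turn right 68°, forward 12.7 m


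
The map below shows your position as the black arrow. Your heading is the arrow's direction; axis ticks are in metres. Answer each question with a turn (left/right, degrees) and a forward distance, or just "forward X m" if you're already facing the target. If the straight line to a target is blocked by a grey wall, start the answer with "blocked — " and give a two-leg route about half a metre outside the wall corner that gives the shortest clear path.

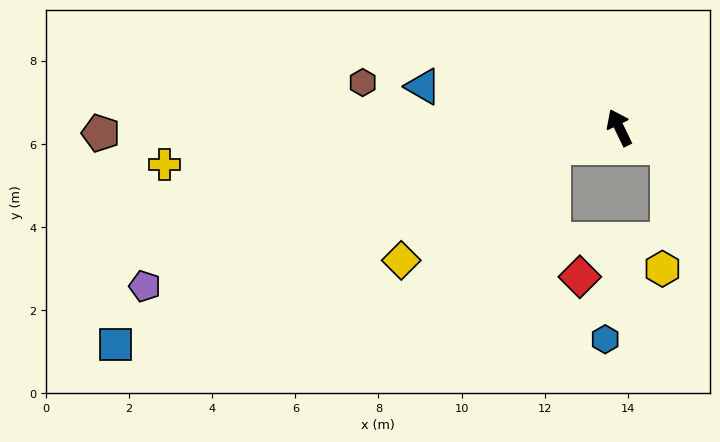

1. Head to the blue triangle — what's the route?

turn left 52°, forward 4.8 m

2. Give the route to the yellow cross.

turn left 69°, forward 11.0 m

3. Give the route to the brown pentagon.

turn left 65°, forward 12.5 m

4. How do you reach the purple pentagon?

turn left 83°, forward 12.0 m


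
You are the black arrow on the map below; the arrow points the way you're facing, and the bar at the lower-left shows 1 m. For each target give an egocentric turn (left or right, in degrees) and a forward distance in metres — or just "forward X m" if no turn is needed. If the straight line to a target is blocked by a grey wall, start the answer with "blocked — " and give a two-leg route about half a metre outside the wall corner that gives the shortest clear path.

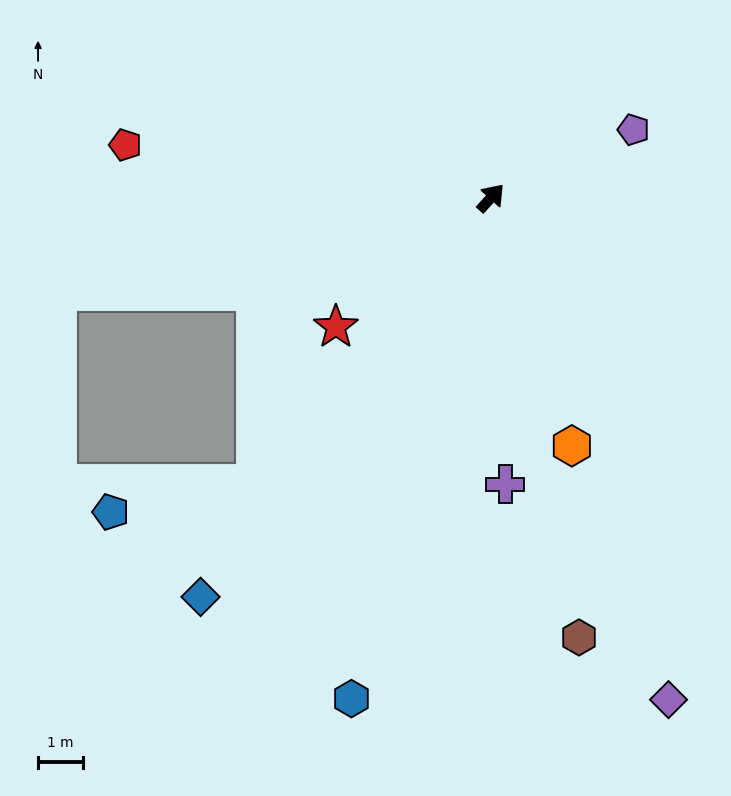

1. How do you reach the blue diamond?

turn right 174°, forward 11.0 m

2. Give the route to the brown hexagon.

turn right 127°, forward 10.0 m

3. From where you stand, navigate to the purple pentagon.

turn right 22°, forward 3.5 m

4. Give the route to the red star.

turn left 172°, forward 4.5 m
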